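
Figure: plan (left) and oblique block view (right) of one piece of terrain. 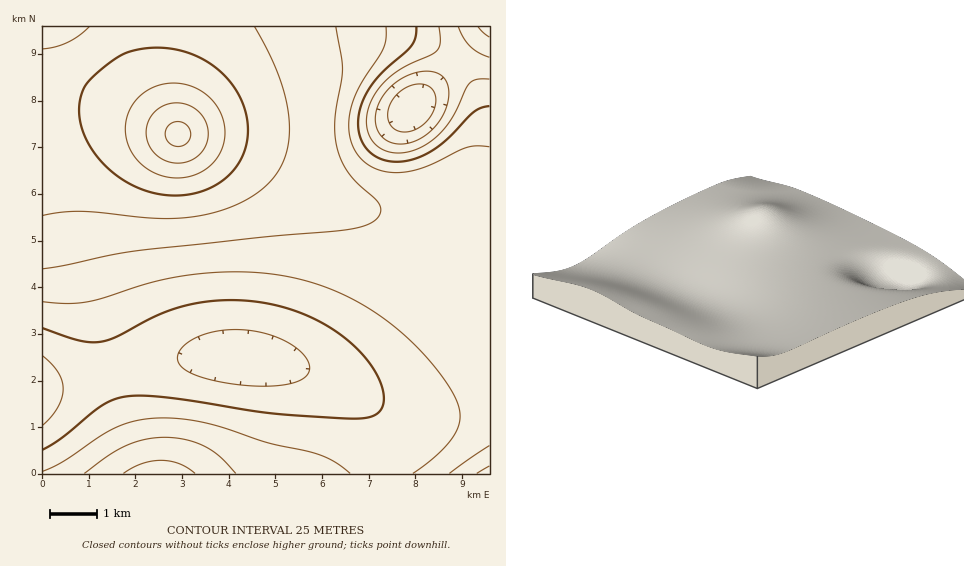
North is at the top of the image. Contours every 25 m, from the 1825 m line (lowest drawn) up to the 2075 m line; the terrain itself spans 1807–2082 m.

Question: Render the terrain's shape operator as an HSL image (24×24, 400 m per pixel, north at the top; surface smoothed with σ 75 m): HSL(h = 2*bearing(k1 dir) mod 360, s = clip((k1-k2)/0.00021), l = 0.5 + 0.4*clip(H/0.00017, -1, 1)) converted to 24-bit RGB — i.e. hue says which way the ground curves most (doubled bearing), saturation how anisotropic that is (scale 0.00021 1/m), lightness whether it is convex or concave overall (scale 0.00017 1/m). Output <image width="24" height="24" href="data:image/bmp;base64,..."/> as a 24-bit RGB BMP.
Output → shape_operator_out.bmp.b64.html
<image width="24" height="24" href="data:image/bmp;base64,Qk32BgAAAAAAADYAAAAoAAAAGAAAABgAAAABABgAAAAAAMAGAAATCwAAEwsAAAAAAAAAAAAAi2eSiG+Li3aMh4CRjIuVl5KWm4+Tm4eQmHuQk26Ue2iNb2yJdXWKgH6Mh4GOh3+PfniNcHOIaHqBXoB1VIRjToxTVZRPaZlYhml0hHNzfYZ5e459gpOCj5SKl4uNnoOWoniilG2kf2iicGqecXSZenuUhX6RjXuRkHOQim2Lfm2AbXduZX1gX4hSXpFHZZhBh3dfiYxjfJNjc5pjdJtpf5hzjZJ/koGHmnmaknGghm2hfG2ee3KZgneSj3eQknCGk2iAj2R9iGZ4gGxxfX1sdIVjb45YbpRPj4xTiZhUfJ9ScaJRbaFTcp1YfZZiiI5tin1zi3J+jXCIjG+Ki2+Ci2x3jmdukGFokV1oj15qi2RshWttgnpxf4Vweotrd45lipZPh6FOf6ZNdqVLcKJJcZxKdpZNfo9Sh4pXh39ahXVchm9ch2paimdXjGNWjl9WjV9ZjGNfiWxnhndwhYN2gId3fIl1e4t0fptTgaVSgadSfqRQep5OeZdLepFJfoxIg4hIhoJJhXpJhXRKhnBMh21OiWxRiW1XiXFeiHdnhn9vhYZ1f4d4fIl5e4l5e4l5cJ5ceaNcgKJdhJ1dhZdchJBZhItVhIdRhINPgn5NgnpOgnhPgndShHhXhHpchX5jhoNqg4Zwfoh1eol3eYp5eop7eop8e4h9Zp5mc51pfpprhpRsi49rioZphn9mg3pjgHhhfndhfXhhfXpjfn1mfX9qeoJteIRxdYdzdYp2dox6eIx9eYx+eot/e4l/fIiAb5t+c5d1fZF2hox3iYN1h3lzhHNxgnBwf3FxfXJze3V0dXx4dX97dIN+dIeAdIuBdY2Cdo6Dd46DeI6CeYyCe4qCfImCfIeBdpaLepCCfol9hoR9hnl5h3Z6hnR8hXV/g3aDfHeCd3iEdX6GdISKdIqMdI6OdJCMdZCKdpCJeI+HeY2GeouFe4qEfIiDfYaDepCQfomIgISBhXx/h3h+h3Z+hnaAhXiDf3mEeHmGd36JdYKMdIeOdIyQdI+RdZGQdpCNd4+LeI6JeoyHe4qGfIiFfYeEfYWEfYOLf36HhnyFh3iCiHZ/iHV9hnd9g3t/fHyCeYGGd4WKdYiNdIqPdI2QdY+RdpCQd4+OeI6MeYyKeouJe4mHfIeGfYaGfoSFf3yJhXqIiXeGinSCinN+inN4h3Z1hIB5eoR6d4iCdYyKdI6PdI2QdI6QdY6Qdo+Pd46OeI2MeYuKeoqJe4iIfIaHfYSGfoKFg3mJiHeKi3OJjXCEjm18j2xvjnptjI1vd41vb495b5CGcJGOcpCRdI6QdY2Pd42Od42OeIuNeYmMe4eKe4WIfISHfYKGfYCFhXeJiHOLjm+NkWqJlmR9mmBlnHpel51eb5xfYppxZpeGa5WQb5GSc42PdY2OdZCQc5SYcIyhcXyleXWdfHqQfH+JfICHfH6Gg3WKhnGNi2uRl2OWoVmLrE9ptXFMqbhOWLVMUax4W6GTZZiZbY6TcouPdY+OcJ6RYcC4Va7eVWvsjV/nr2rMnHWjgHuMe3yIf3SKf2+NgmiTi1yeqUyvw0eby2Vhuc1xVs10RcCqUKCrYIuca4WTcoaOdpKGZbp2Qe+ZH//+E3H/cTX/6mL/62jPrHWdgXuNe3SJd2+OcmaVbleidUW6n1bP16nS1eDRi9DXSpDLS3SyXXOdanmSdICMfJZ4htRcK/8hALZTEVlSHD1dyx3N/16r5GuOnXqQdnWJb3CNZmqUV2OiRWC7WoXRt9Lc6OHiuJfWcU3KXkywZF+bbGyQdnmJlJZ62OBcvf8cF2MTESIaCyoSEzQl1jke/Xxft314dnqIcXqLaXuSXIOdS5+xSsivcNF50cGHzWKJv0i4kVOnf2OWem+Ne3eHkYR72qNk/65AbnUgCikfHk0yDCciSHsb/ug+xbF1cHKdcHGZbn+SZJWWVqKMSrNocMBHwrNJu1ZIq091m12Oj2mQhHOJgXmFiXx+vnhs/2Zh9Ro3H0gyCygRDSkaA5QYbP8lkchqb2mmfWuihXObd4SQZJZ2W55afqVTp6BSonJVml1ikmd5jG+Ch3aEhHuCg35/mXh63GmK/2i+6Sj5HDOmAqeuAOuKKP9hU8l6dmSdiWibl3CXlHiCiZJ0cZJngpVjlZJilH1kkG9pjG9yiHR7hXh+g3t+g399h4F9nniE026432n2elT9Op//L//tKfOjPrybfmGQkmSQlWl/mnFvnopxgo5wg4xujItujIFvinlxiHZ0hnd4hHl6hHx7hIB8hoR8iYZ7lHx+qHynjny3cZ2+VcSpPrh6QJJ3"/>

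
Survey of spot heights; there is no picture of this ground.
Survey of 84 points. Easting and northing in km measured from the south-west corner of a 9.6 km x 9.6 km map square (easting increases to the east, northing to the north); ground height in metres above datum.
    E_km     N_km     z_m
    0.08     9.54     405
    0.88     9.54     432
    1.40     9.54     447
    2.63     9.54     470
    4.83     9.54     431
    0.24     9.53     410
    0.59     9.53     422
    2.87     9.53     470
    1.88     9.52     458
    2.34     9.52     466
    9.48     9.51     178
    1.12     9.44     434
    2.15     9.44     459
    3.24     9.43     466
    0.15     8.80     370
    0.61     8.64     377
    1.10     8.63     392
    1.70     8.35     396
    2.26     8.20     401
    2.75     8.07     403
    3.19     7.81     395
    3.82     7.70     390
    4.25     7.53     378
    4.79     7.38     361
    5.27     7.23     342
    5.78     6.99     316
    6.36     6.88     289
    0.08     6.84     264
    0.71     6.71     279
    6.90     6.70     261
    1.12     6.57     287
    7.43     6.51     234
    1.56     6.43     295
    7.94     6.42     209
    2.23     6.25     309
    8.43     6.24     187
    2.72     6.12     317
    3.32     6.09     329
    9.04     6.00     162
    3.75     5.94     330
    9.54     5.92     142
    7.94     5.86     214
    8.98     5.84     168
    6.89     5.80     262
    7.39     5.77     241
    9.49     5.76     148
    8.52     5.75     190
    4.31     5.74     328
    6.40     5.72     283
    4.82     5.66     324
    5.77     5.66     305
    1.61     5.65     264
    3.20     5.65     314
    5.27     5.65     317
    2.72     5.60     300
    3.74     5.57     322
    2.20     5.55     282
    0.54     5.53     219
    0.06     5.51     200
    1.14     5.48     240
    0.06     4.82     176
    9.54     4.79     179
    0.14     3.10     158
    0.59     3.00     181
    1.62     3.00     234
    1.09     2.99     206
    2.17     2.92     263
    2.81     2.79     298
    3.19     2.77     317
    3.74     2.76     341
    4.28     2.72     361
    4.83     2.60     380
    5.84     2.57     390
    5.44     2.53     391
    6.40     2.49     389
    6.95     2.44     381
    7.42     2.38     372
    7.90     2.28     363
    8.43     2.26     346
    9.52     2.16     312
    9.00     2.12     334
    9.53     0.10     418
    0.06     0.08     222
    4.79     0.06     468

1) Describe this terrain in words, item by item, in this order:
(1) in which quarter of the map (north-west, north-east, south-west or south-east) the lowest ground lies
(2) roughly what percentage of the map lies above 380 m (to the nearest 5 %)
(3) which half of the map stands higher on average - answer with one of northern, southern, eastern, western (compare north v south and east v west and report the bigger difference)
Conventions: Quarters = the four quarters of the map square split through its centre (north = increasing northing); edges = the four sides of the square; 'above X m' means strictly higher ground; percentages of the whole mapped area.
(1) Look to the north-east quarter for the lowest ground.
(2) Roughly 25 % of the ground is higher than 380 m.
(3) The southern half stands higher on average than the northern half.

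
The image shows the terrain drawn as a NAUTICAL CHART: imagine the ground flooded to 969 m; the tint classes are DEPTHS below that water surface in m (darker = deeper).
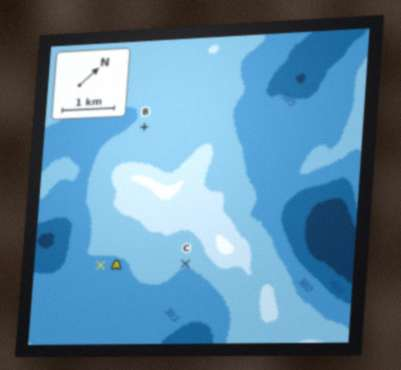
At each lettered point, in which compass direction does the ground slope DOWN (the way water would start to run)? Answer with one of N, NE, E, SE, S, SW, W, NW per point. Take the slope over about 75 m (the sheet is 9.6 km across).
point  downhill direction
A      SE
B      W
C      SE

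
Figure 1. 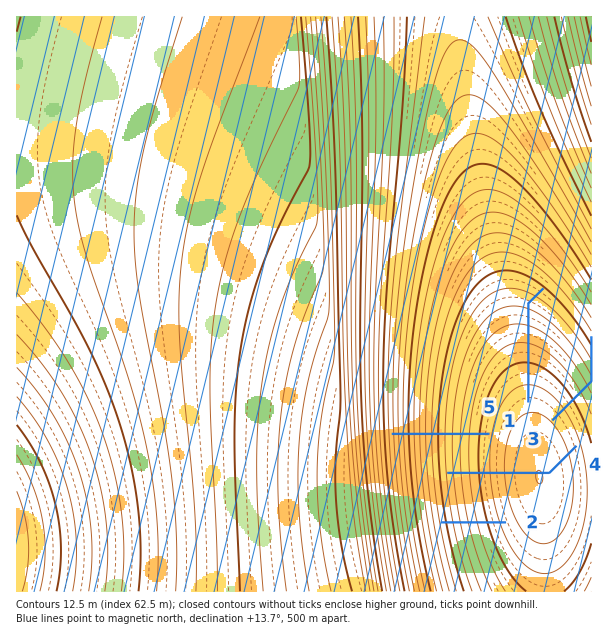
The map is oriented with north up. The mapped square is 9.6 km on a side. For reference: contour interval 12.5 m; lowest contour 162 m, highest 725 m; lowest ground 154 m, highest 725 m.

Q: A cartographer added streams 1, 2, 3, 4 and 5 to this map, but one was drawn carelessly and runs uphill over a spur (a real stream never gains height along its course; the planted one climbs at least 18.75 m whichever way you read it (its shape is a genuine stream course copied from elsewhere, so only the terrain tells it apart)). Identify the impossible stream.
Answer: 4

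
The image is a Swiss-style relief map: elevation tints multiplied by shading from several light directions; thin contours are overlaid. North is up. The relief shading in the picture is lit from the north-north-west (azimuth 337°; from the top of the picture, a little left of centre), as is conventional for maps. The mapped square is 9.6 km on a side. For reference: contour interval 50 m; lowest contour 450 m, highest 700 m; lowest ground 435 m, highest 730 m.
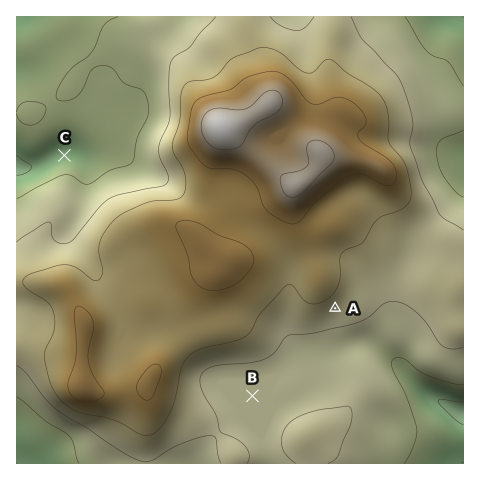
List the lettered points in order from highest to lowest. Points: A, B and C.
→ A B C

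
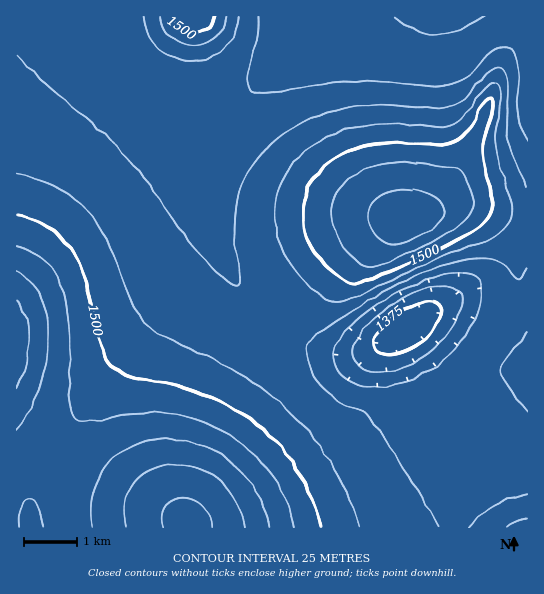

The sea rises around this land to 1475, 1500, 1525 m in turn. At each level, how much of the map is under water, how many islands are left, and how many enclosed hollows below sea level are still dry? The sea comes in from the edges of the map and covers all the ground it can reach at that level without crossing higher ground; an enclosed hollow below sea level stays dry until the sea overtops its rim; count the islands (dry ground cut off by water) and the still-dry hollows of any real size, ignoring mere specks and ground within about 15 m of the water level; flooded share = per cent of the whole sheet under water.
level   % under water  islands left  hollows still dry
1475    61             1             0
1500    73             1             0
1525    82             1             0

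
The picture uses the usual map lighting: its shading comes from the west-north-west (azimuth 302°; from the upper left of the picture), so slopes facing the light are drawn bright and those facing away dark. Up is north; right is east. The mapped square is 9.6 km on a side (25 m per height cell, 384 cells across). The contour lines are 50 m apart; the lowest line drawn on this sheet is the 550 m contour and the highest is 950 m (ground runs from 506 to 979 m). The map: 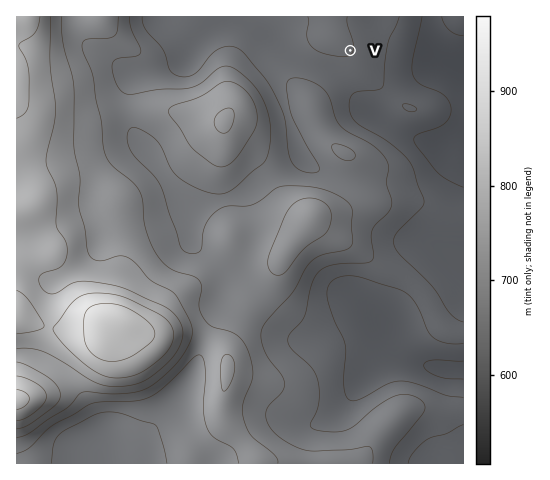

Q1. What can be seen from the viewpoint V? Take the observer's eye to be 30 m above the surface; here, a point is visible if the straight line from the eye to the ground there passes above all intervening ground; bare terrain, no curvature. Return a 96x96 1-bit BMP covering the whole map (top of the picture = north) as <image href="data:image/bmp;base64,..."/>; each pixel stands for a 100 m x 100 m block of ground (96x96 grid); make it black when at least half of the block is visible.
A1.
<image width="96" height="96" href="data:image/bmp;base64,Qk2+BAAAAAAAAD4AAAAoAAAAYAAAAGAAAAABAAEAAAAAAIAEAAATCwAAEwsAAAIAAAAAAAAA////AAAAAAAAAAAAAAAAAAAAAAAAAAAAAAAAAAAAAAAAAAAAAAAAAAAAAAAAAAAAAAAAAAAAAAAAAAAAAAAAAAAAAAAAAAAAAAAAAAAAAAAAAAAAAAAAAAAAAAAAAAAAAAAAAAAAAAAAAAAAAAAAAAAAAAAAAAAAAAAAAAAAAAAAAAAAAAAAAAAAAAAAAAAAAAAAAAAAAA8AAAAAAAAAAAAAAA8AAAAAAAAAAAAAAAcAAAAAAAAAAAAAAAMAAAAAAAAAAAAAAAAAAAAAAAAAAAAAAAAAAAAAAAAAAAAAAAAAAAAAAAAAAAAAAAAAAAAAAAAAAAAAAAAAAAAAAAAAAAAAAAAAAAAAAAAAAAAAAAAAAAAAAAAAAAAAAAAAAAAAAAgAAAAAAAAAAAAAABgAAAAAAAAAAAAAeDAAAAAAAAAAAAAB/GAAAAAAAAAAAAAD/+AAAAAAAAAAAAAH/8AAAAAAAB8AAAAf/8AAAAAAAD8AAAD//4AAAAAAAD8AAAP//gAAAAAAAD8AAB///gAAAAAAAD8AAP///AAAAAAAAD8AA////AAAAAAAAD8AB////AAAAAAAAD8AD////AAAAAAAAB8AB////gAAAAAAAB8AAf///AAAAAAAAA8AAB///AAAAAAAAA8AAAf/+AAAAAAAAA8AAAH/+AAAAAAAAA8AAAD/8AAAAAAAAA8AAAB/AAAAAAAAAA8AAAAAAAAAAAAAAA8AAAAAAAAAAAAAAAcAAAAAAADAAAAAAAcAAAAAAAHAAAAAAAcAAAAAAAPgAAAAAAcAAAAAAAfgAAAAAAcAAAAAAA/gAAAAAAcAAAAAAB/wAAAAAA8AAAAAAB/4AAAAAA8AAAAAAA//APwAAB8AAAAAAAP///wAAH8AAAAAAAD///gAAP8AAAAAAAA///gAA/8AAAAAAAAP/+AAA/8AAAAAAAAH/8AAA/8AAAAAAAAD/gAAA/8AAAAAAAAD8AAAA/8AAAAAAAADgAAAB/8AAAAAAAADAAAAB/8AAAAAAAADAAAAf/8AAAAAAAAHAAAD//8AAAAAAAGHAAAP/+AAAAAAAAHHAAH//4AAAAAAAAHPAAf//gAAAAAAAAH/AB///AAAAAAAAAH/AD//+AAYAAAAAAP/AH//8AAeAAAAAAP/AH//4AAfAAAAAAP/AH//4AAfwAAAAAP/AP//4AAf4AAAAAP/AP//8AA/8AAAAAH/AP///wA/+AAAAAH/Af///8F//AAAAAH/Af////N//wAAAAP/A/////9//4AAAAP/B/////9//8AAAAf/D/////9//+AAAAf/H/////9///AAAAf///////9///gAAAf///////9///wAAAf/////4P9///+wAAf/////4H9///98AAf/////4D9////+AAf/////4D9/////AAf/8f//4D8/////AAf/gP//4D8/////wAf+AP//4D8//B///4/8AH//4D8/8D/////4AH//4D8/4D//H//4AD//4H8/wD/+H//8AH//4H8/wD/8H//+AP//4H8="/>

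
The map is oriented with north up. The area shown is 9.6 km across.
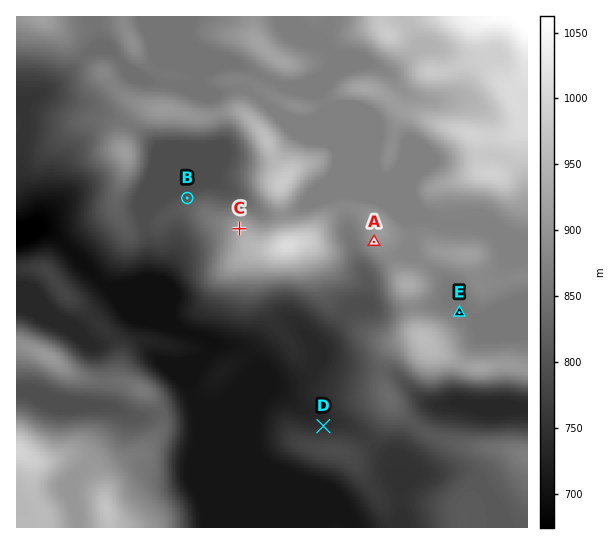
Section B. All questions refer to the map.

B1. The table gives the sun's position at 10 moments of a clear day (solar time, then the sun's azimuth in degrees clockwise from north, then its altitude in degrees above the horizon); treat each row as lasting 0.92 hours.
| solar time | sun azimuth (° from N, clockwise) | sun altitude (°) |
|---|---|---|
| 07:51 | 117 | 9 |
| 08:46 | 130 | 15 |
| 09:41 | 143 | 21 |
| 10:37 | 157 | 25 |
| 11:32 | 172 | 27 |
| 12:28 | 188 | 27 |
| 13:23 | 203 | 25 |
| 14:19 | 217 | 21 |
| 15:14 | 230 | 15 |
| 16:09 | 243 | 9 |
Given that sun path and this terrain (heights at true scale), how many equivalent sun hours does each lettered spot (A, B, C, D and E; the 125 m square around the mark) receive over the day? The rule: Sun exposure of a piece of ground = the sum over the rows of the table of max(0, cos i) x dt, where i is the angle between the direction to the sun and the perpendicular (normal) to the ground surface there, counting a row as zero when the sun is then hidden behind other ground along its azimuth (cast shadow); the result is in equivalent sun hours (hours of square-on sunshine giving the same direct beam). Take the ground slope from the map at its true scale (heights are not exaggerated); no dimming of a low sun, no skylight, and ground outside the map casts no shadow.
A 3.5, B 2.3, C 2.4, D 2.4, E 2.9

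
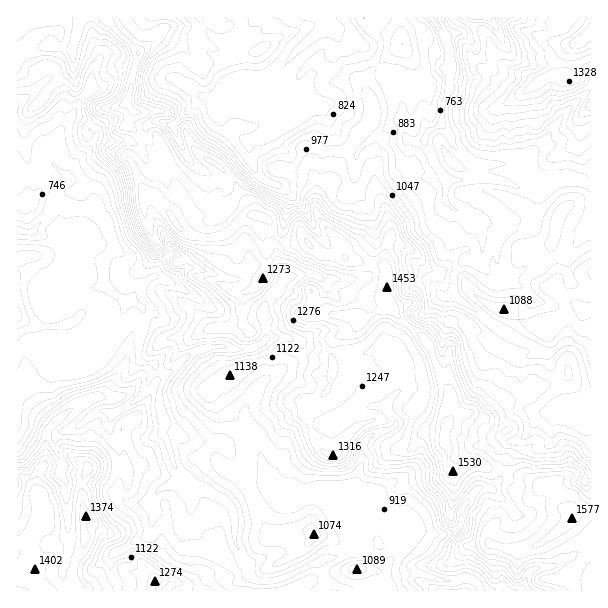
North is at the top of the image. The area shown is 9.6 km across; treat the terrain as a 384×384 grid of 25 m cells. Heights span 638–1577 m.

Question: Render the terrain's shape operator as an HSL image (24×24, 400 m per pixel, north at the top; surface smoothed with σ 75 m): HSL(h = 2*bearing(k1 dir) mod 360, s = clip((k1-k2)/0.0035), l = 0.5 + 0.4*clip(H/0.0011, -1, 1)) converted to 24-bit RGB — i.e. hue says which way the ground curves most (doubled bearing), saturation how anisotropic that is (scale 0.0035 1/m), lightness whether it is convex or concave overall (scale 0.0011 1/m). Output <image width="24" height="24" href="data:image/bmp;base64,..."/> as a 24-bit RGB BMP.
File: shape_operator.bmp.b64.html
<image width="24" height="24" href="data:image/bmp;base64,Qk32BgAAAAAAADYAAAAoAAAAGAAAABgAAAABABgAAAAAAMAGAAATCwAAEwsAAAAAAAAAAAAAhbJmSaVumdJqWUGhaDGcyOq9cX3clW7AjnyxMimGvm4NRJUPpke+10G0Xt6BPXarPC20wq4ASUEGVhoMgW8FAIY4S+rIdMKfk69vm2Gx8VVaDTUYAXYo4deMZkI8gl5NpHpOVxVUls1k2n62Gl0UE5MozzssfT+cQKC3mXbc+sj8tq7htNjxul/pIHYaT4Q7s2uOjsBp8Ai8srv1iqvxFD9Hp3NQhmaJqbN9OiaEqdLQfHzD5dvwUEmuW6CUjVhzUGRXVxkUAHMd9PHXSYeLol6d4aXIT4+WvDmNi9qGM5//SJ5IViofIx9YvsSeTF6VljFQNrg6cqFjSmBCt31Kg1x9d4xcj01aUzZGgWQ3AMlMsN+iiSFec4ZAhbRzgZbdptTxtiJ2/4YygUInUHzATn6ZJ441WiAjspJIisqVc1RphE5KY1AfUl4dczYtSHQtRiaN0qDb9PO7AjEHPba/wdTpwdrwCVuWpi57/zT00/jr9NP1RkK2m6bGOxBhpLjPkLu6p4R0ek17ezmH7Lng1/TyABlW8tntGF+UWs1BnPWyor7rRrHKRZM2kmpJ2SDSGyg8/+07L0gUqikv3GxmPowyTxtlcVo7hYVBhaVbhEZ1MUFvouSbx3RvABOVFJdA0XDZwfK7qopWVnEwRq0hNKpkMZJSgzBLKn+J6Knf+KHpUHQOALsF4FPAdSV+oHJjk8GIM1l2gWSzsMfauLx/XYJcyI9OQxerQ652y6Vfr+u3rrLmpDOBZUMxUFU1cnhLZKxjK2U4V7M79s352prwUBrDLj7R4t/s1a3NUYqQJWpYtqZqyVlncad1kHicU5OqQU9xjtRIheBzczNkhmaexKDPmm+9T7y3pKF1cmFdX29MK1Am1qdMXRAlHF4OMZYrnZzQ5qvwrF/jOJKLs3mRv6pvZ39xjHGLRipSr/ijyKhRN0pjh35TeZhPuEGcwDi+c5VDcohqeIdwYX10tq9oKCreqYnq/U2aYm4AoeQHBEoxi0ARPVUX2W5eUq87SS8rXOzvjvnw5luUUXeecR81oCw7NK0mhT8tltnhZWKOqY6of4WYWJmEYyUvV00oYNd0lBJc6OtyEgw23NX2xcn2ncfr46HbisXoC/9aNiGA00N6iABJsOTvVabJykmfjpu6uH8/bXtud4pgilJMhklQPJmz6uEbXAoSfeHX8aXIA6NsG3l63/Z2XDghkEdq6vjBsB0vKQoLfgW5d+PSiklApSGZjNqvlkZWxn+PVpaUlZmEOlWBpGqvkBkOAb4bRM8hlbs1N31Y9nBbKRwKh24DTt8+DeHZ9vXVcC2KZbLhFrdkbC9Lj1NmO348mLU8goTJyEGWx0KUnYeOVGuzQgo4+PrRMABSuvjwk6HnJzRaX9+KpKfzpM37zfHjOzyg8KmAfsDjYSp1sHqpSD+faKGvqXnBwLR7LXZCX7ExNah3qKthThRJWzd2/vbGwf7zT4CPOESJ2aTt1/TsEaj//zswUZ6qUiBO7/fPhz9/QExjezxBcHJFeXFLPIl64rawRmd3vJifJDCDwlpZJiFISV6S2vfUw5Jgal+UVlmAjvCnnjAwLAca+vKWOiAebD99wuWOfEV0UTyTnYDQlKLNfs3ZhW0vUbdRzFrRgptlrk+kbThjay1daOV6oMk4fshzahZYufjGXxx+0QSLR5fSnbx6t4OeQpm3r7FMkFt7dh1tSc8oamIoe3lFqmWUgX0zamgohaBeP0Niu0ehDILyv/9Nw1KICwTxrP/SxGBgLg4oOoJAtl3AkbSMuViNPaguwp1nX3krKTPrexBew5xnYX4/IFgju0m1wnSL1FZILGBPJ1CRmhRN5vWuBv8NAG5P3M5oTSY/p3ywWmSdKWw1qYZJdUZ85q6nQZ9+wD2qBEVMpVS138K6nnKPtrh5DUVK24CLFN2j3ljcAHpYWsD+/+XMFbLc44fMZRQdNl88fXxhbnVljWtddVZDNFc+xd6nkkunjGqYF7/GMEiFttbZ6bDw4rvMkDNpAH0mXrxsXyFd6/i6BRku//yxPDYZJRYO0LN6WUyTX2Q9O382hGmyXpmweY3G1rueZzRIg6leO8lzFwxKg8BbRI6C6I2y3KHuajvny2/GOFvU+PHTChUpZPAf+8PpPKCpXrmbl2qvjojP5cnnG1hHmb15RHhqSykj1YWlqty4Ryu0CoH3w9dcQAs/n4g72leN42a3j3SfRHiV7JaMUjjtdOifgSos5JGDPjeBp45zV5Z0lYdFy1SuNoePejZziNy6TceL09NhTwBqR/6xrv4Jewv2d928S5VI1H9I"/>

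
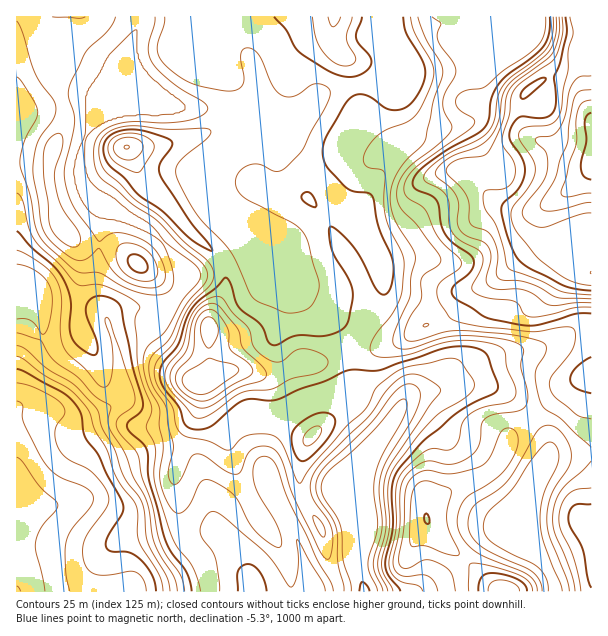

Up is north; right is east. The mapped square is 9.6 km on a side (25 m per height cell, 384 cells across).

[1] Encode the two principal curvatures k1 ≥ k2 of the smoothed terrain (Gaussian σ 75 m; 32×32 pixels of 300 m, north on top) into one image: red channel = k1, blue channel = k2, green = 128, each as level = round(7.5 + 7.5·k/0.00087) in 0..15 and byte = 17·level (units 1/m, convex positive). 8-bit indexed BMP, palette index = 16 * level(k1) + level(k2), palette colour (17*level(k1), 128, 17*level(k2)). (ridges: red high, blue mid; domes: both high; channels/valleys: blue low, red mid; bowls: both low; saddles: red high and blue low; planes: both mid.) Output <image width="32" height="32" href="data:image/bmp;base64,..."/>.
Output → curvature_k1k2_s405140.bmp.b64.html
<image width="32" height="32" href="data:image/bmp;base64,Qk02CAAAAAAAADYEAAAoAAAAIAAAACAAAAABAAgAAAAAAAAEAAATCwAAEwsAAAABAAAAAAAAAIAAABGAAAAigAAAM4AAAESAAABVgAAAZoAAAHeAAACIgAAAmYAAAKqAAAC7gAAAzIAAAN2AAADugAAA/4AAAACAEQARgBEAIoARADOAEQBEgBEAVYARAGaAEQB3gBEAiIARAJmAEQCqgBEAu4ARAMyAEQDdgBEA7oARAP+AEQAAgCIAEYAiACKAIgAzgCIARIAiAFWAIgBmgCIAd4AiAIiAIgCZgCIAqoAiALuAIgDMgCIA3YAiAO6AIgD/gCIAAIAzABGAMwAigDMAM4AzAESAMwBVgDMAZoAzAHeAMwCIgDMAmYAzAKqAMwC7gDMAzIAzAN2AMwDugDMA/4AzAACARAARgEQAIoBEADOARABEgEQAVYBEAGaARAB3gEQAiIBEAJmARACqgEQAu4BEAMyARADdgEQA7oBEAP+ARAAAgFUAEYBVACKAVQAzgFUARIBVAFWAVQBmgFUAd4BVAIiAVQCZgFUAqoBVALuAVQDMgFUA3YBVAO6AVQD/gFUAAIBmABGAZgAigGYAM4BmAESAZgBVgGYAZoBmAHeAZgCIgGYAmYBmAKqAZgC7gGYAzIBmAN2AZgDugGYA/4BmAACAdwARgHcAIoB3ADOAdwBEgHcAVYB3AGaAdwB3gHcAiIB3AJmAdwCqgHcAu4B3AMyAdwDdgHcA7oB3AP+AdwAAgIgAEYCIACKAiAAzgIgARICIAFWAiABmgIgAd4CIAIiAiACZgIgAqoCIALuAiADMgIgA3YCIAO6AiAD/gIgAAICZABGAmQAigJkAM4CZAESAmQBVgJkAZoCZAHeAmQCIgJkAmYCZAKqAmQC7gJkAzICZAN2AmQDugJkA/4CZAACAqgARgKoAIoCqADOAqgBEgKoAVYCqAGaAqgB3gKoAiICqAJmAqgCqgKoAu4CqAMyAqgDdgKoA7oCqAP+AqgAAgLsAEYC7ACKAuwAzgLsARIC7AFWAuwBmgLsAd4C7AIiAuwCZgLsAqoC7ALuAuwDMgLsA3YC7AO6AuwD/gLsAAIDMABGAzAAigMwAM4DMAESAzABVgMwAZoDMAHeAzACIgMwAmYDMAKqAzAC7gMwAzIDMAN2AzADugMwA/4DMAACA3QARgN0AIoDdADOA3QBEgN0AVYDdAGaA3QB3gN0AiIDdAJmA3QCqgN0Au4DdAMyA3QDdgN0A7oDdAP+A3QAAgO4AEYDuACKA7gAzgO4ARIDuAFWA7gBmgO4Ad4DuAIiA7gCZgO4AqoDuALuA7gDMgO4A3YDuAO6A7gD/gO4AAID/ABGA/wAigP8AM4D/AESA/wBVgP8AZoD/AHeA/wCIgP8AmYD/AKqA/wC7gP8AzID/AN2A/wDugP8A/4D/AHaHh5eGhmVThZXnl3Z2hqdh9sVwouKChoa2+fv4oGLnhoeHl5iHdHSXxtiGdnWmppL2cLDo/JV1peW1g5CAhdeGh4eXqKejpcnXl4WFheeCtPhwgJX3psfmlXJydYKnt4eHh4eYl5OV6LZ1hoXYx4D3+YBwYvbJx4VkdXeFk7mod3d2dXaVYoT3p3V2luiBo/eShHBz19inhmV0h4WUyqh2hoZ1ZIR0pviYdXa2pYD31FB3gKXZ2rjGppeDhpK4l3aHiIeFl6a26Zd0l8djcvfEUXWBpMnZl7bX16Zzg5WmdYiYh3SGhYTXpnWot2Jz2OeGgnCSlsaFZYW32IR0daaGmJiWhJenlaW1laempqTI+reWgoCFt6aGdpfIpmN1ppaYhnSV18illte2hIaXlpS458angHKWl7e4uLi1lJeYdXRidLWiYoGCxNeFY3SVdIOFp9iFYJSVhJaFhJSnl4d1hIamyZVwtuj8+uelxreGhYR1paZig5V1dHR1h6moqISoqJfHgpLX2MimyPnWtMfZt5aXtoWThXZ3hpenl5eolbaWuMiBpbR0xOWklGR0qKiWlqfG96ZzYnFxgoKEdZa3lJbZloG3lXHG+8inlYWGhoaHh5XY+fbGt7alpYNylYd0ltZ0Y7aEcLT8t3SFdnZ2d4eXhJe3pZanp7fIx4Rgd3SFxXR0kqOhkNT0dXaHd3d3h5d0daanyLemdGSVxqd1YoXHlaXa+bRhYPWGdnd3h3aXl3SFuJaWpee2lrfY+XR1p9ekxvvakHDV54R3d3eGmKiGdIWVc3FihMeot5eGk6fp2KPGt5GA5/eVhod3d3eoh4aDl4aVp6aEt5eWdneSyeinhISAcNb3hHWHh4Z2l5d3hZWnhpa5uJS4qJaFdHLH13R1cpLX95V1h4aHl5ioh4d0lceFdIWntrbI17d2gue2c5OE1+eXdHeGqKiWmJeGhoWS6NeFpsaVZIaW17eT2LVxs7fVlXV1d4aXmHaHloaYmIOi5/j6uHVUhIWXuIPI6IDD/fvGppaFhoaGd3aGmJiHl4Rwk8fV1JW3pYXHhJb3krD3+dXW18eXh3eHdoaYmIaXl4ZzgGKj6enFlNd2dMaVhICAcHJyk5WGd4eGdYaomIaFlqaXg2H1k1GU6nWGtoV2h4eHg4SVl4eHh4d2dZaWdXWEqLqmoPrHc6TYdaioh4WHh4OWuKeYiIaHl3WFlISHd2KVpYaAxPjlpKWFqJiHdnaFpbmoh4d3doeXlajZtoZ3cqWml4WAcuTVpoWnh5eHhYSnuZh3d3d2h4eWyKV0h4OVyKiHhnZgUfa2hpeHmJiXhHS2l4eHh4eHhofIp4SHgrimhoaHd3RQ9cc="/>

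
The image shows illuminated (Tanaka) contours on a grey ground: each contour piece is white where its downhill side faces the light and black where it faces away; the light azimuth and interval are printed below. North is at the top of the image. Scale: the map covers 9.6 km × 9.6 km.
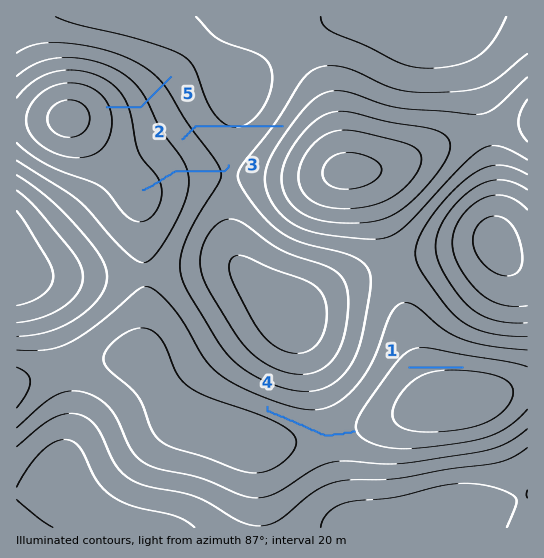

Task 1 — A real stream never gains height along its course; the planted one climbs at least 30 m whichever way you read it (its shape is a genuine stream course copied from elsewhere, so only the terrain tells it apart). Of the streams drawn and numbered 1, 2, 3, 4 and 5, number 2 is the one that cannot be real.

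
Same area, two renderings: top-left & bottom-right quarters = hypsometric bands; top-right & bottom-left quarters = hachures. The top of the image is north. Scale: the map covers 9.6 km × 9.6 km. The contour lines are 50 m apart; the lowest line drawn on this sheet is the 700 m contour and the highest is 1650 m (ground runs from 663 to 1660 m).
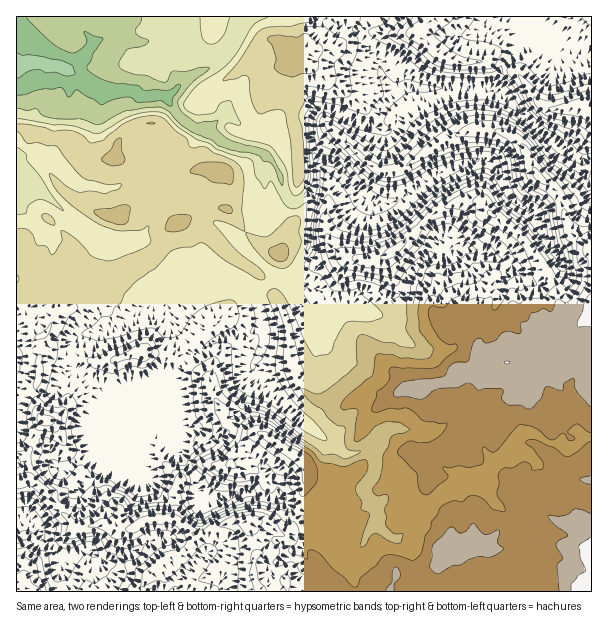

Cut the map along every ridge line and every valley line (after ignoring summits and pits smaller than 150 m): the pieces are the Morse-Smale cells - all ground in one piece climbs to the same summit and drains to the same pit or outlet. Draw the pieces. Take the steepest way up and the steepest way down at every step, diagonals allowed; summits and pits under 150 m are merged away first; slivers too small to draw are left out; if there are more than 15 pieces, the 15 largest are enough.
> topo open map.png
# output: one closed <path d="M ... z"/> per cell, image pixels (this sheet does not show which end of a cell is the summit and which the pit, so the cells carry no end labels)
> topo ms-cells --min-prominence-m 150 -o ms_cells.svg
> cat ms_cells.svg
<path d="M369 16l-353 1 1 110 12 5 13 1 8 5 15 0 6 2 5 10 4 2 16 6 15 0 5-5 4-13 8-10 15-6 15 0 23 19 3 9 11 16 29 2 6 16-3 24-9-4-12 2-20 12-15 6-9 8-5 14-7 6-42 20-7-3-20 0-7 3-8 26-14 17-2 9-6 10-5 1-5-5-8-18-10 0 1 278 575-1-1-153-6 0-9 8-9 4-7-6-9 0-17-11-13 0-42 48-9 1-24 11-15 11-13 15-20 19-6 0-16-14 0-17-12-15 2-7 8-12 5-33-5 0-15 12-14 2-10-10-8-4-24-18-49-47-1-10 7-12 5-14-2-13 21-1 13-5 9-7 12 11 5 0 9-5 10-11 6 0 11-12 10-6 15 5 15 0 4-4 9-21 20-18 6-10 0-3-37-35-27 0-6-4-29-34-7-4-15-4-4-6-1-35 6-9 11 0 19 10 17 6 7 0 11 6 7-2 14-17-2-10-22-27 0-14-10-10-9-17z"/><path d="M417 86l-10 0-13 7 8 8 2 10-7 11-10 8-4 0-11-6-16-3-27-13-11 0-6 9 0 24 2 15 6 4 7 0 12 6 29 34 6 4 27 0 37 35-6 13-20 18-9 21-4 4-15 0-15-5-10 6-11 12-6 0-10 11-9 5-5 0-12-11-9 7-13 5-21 1 2 12-1 7-11 20 3 13 10 10 37 34 20 16 12 6 10 10 14-2 15-12 5 0-5 33-8 12-2 7 12 15 0 17 16 14 6 0 20-19 13-15 15-11 24-11 9-1 42-48 13 0 11 7 6 4 9 0 7 6 9-4 9-8 7-1 0-279-11 0-6-2-30-22-35-32-21-12z"/><path d="M158 124l-15 0-15 6-8 10-4 13-5 5-15 0-16-6-4-2-3-7-8-5-15 0-8-5-26-5 0 109 8 2-4 15-4 4 0 54 10 3 8 17 5 5 9-5 4-15 10-11 12-32 7-3 20 0 6 3 10-3 33-17 7-6 5-14 9-8 15-6 20-12 12-2 10 3 2-23-6-15-29-3-11-16-3-9z"/><path d="M591 16l-220 0-9 11-1 6 9 17 10 10 0 14 15 18 12-6 82 4 21 12 41 37 18 11 6 6 10 2 7-2z"/><path d="M267 157l-2 1-5 12 5 10 0 14-6 13-1 11-20 22 40 38 10 2 20-32 0-32 5-13 0-8-2-3-12 8-8 2-7-10-8-27z"/>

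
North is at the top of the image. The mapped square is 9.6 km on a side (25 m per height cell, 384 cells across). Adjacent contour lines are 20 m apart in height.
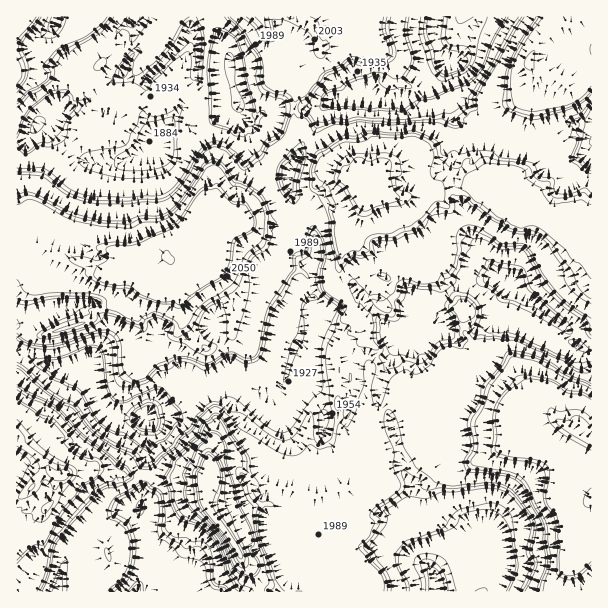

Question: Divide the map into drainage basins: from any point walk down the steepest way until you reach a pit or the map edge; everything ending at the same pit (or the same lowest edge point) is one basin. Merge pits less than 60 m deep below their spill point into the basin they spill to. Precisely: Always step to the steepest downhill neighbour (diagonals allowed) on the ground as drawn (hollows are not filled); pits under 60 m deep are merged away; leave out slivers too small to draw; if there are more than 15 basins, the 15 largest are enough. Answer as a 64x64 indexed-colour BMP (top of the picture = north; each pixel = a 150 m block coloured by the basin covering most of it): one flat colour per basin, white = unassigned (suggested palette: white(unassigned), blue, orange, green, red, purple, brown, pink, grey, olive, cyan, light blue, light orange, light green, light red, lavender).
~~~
<image width="64" height="64" href="data:image/bmp;base64,Qk12CAAAAAAAAHYAAAAoAAAAQAAAAEAAAAABAAQAAAAAAAAIAAATCwAAEwsAABAAAAAAAAAA////ALR3HwAOf/8ALKAsACgn1gC9Z5QAS1aMAMJ34wB/f38AIr28AM++FwDox64AeLv/AIrfmACWmP8A1bDFABERERF3d3d3d3d3d3dxEREREREUREREREREREREREQREREREXd3d3d3d3d3d3ERERERERRERERERERERERERBERERERd3d3d3d3d3d3ERERERERREREREREREREREREERERERF3d3d3d3d3d3EREREREUREREREREREREREREQRERERF3d3d3d3d3d3cREREREUREREREREREREREREREEREREXd3d3d3d3d3cRERERERREREREREREREREREREQRERERd3d3d3d3d3cRERERERFEREREREREREREREREREERERd3d3d3d3d3dxEREREREUREREREREREREREREREQRERd3d3d3d3d3dxERERERERRERERERERERERERERERBERd3d3d3d3d3dxERERERERFEREREREREREREREREREERF3d3d3d3d3d3EREREREREUREREREREREREREREREQREXd3d3d3d3d3cRERERERERFEFERERERERERERERERBERF3d3d3d3F3dxERERERERERERFEREREREREREREREEREREXcREREREREREREREREREREUREREREREREREREQREREREREREREREREREREREREREUREQRERFERERERERBERERERERERERERERERERERERERRERBERERFEREREREERERERERERERERERERERERERERRERBERERERFEQiREQRERERERERERERERERERERERERFEREERERERERIiIkQREREREREREREREREREREREREREUREQREREREREiIiIiERERERERERERERERERERERERERJEQREREREREiIiIiIREREREREREREREREREREREREREiRBERERERERIiIiIhERERERERERERERERERERERERESIiEREREREREiIiIiERERERERERERERERERERERERERIiISIhERERESIiIiIREREREREREREREREREREREREREiIiIiERERERIiIiIhERERERERERERERERERERERERESIiIiIREREREiIiIiERERERERERERERERERERERERERIiIiIiEREREiIiIiIREREREREREREREREREREREREREiIiIiIiIhEiIiIiIhERERERERERERERERERERERERESIiIiIiIiIiIiIiIiERERERERERERERERERERERERERIiIiIiIiIiIiIiIiIREREREREREREREREREREREREREiIiIiIiIiIiIiIiIhEREREREREREREREREREREREREiIiIiIiIiIiIiIiIiEREREREREREREREREREREREREiIiIiIiIiIiIiIiIiIRERERERERERERERERERERERESIhIiIiIiIiIiIiIiIhERERERERERERERERERERERESIiEiIiIiIiIiIiIiIiERERERERERERERERERERERERIiERIiIiIiIiIiIiIiIREREREREREREREREREREREREiEREiIiIiIiIiIiIiIhERERFVVVURERERERERERERESIRERIiIiIiIiIiIiIiEREVVVVVVVVVERERERERERERIhEREiIiIiIiIiIiIiIRVVVVVVVVVVUREREREREREREiEREiESIiIiIiIiIiIlVVVVVVVVVVVVERERERERERESERESIREiIiIiIiIiIiVVVVVVVVVVVVVRERERERERERERESIREiIiIiIiIiKIhVVVVVVVVVVVVVVWZjMzMxERERERIhEiIiIiIiIiiIiFVVVVVVVVVVVVVVZmMzMzMRERERIiEiIiIiIiIiiIiIVVVVVVVVVVVVVVVmZjMzMzMREREiEiIiIiIiKIiIiIhVVVVVVVVVVVVVVWZmMzMzMzMRERERERIiIiIoiIiIiFVVVVVVVVVVVVVVZmZjMzMzMzExERERERETMoiIiIiIVVVVVVVVVVVVVVVmZmYzMzMzMzMRERERETM4iIiIiIhVVVVVVVVVVVVVVWZmZjMzMzMzMzMxETMRM4iIiIiIiFVVVVVVVVVVVVVVZmZmYzMzMzMzMzMzMzMziIiIiIiIVVVVVVVVVVVVVVZmZmZmMzMzMzMzMzMzMzOIiIiIiIhVVVVVVVVVVVVVVmZmZmYzMzMzMzMzMzMzM4iIiIiIiFVVVVVVVVVVVVVWZmZmZmMzMzMzMzMzMzMzOIiIiIiIVVVVVVVVVVVVVVZmZmZmYzMzMzMzMzMzMzMzM4iIiIhVVVVVVVVVVVVVZmZmZmZjMzMzMzMzMzMzMzMziIiIiFVVVVVVVWVVVVVmZmZmZmMzMzMzMzMzMzMzMzM4iIiIVVVVVVVmZmZlVmZmZmZmYzMzMzMzMzMzMzMzMziIiIhVVVVVVmZmZmZmZmZmZmZmMzMzMzMzMzMzMzMzOIiBiFVVVVVWZmZmZmZmZmZmZmYzMzMzMzMzMzMzMzMzgRERVVVVVVZmZmZmZmZmZmZmYzMzMzMzMzMzMzMzMzEREREzVVVVVWZmZmZmZmZmZmZhEzMzMzMzMzMzMzMzMRERETMzVVVWZmZmZmZmZmZmZhERMzMzMzMzMzMzMzMzERERMzM1VVZmZmZmZmZmZmYRERMzMzMzMzMzMzMzMzMxEREzMzM1ZmZmZmZmZmZmZhEREzMzMzMzMzMzMzMzMzMRETMzMzNmZmZmZmZmZmZhEREzMzMzMzMzMzMzMzMzMzMR"/>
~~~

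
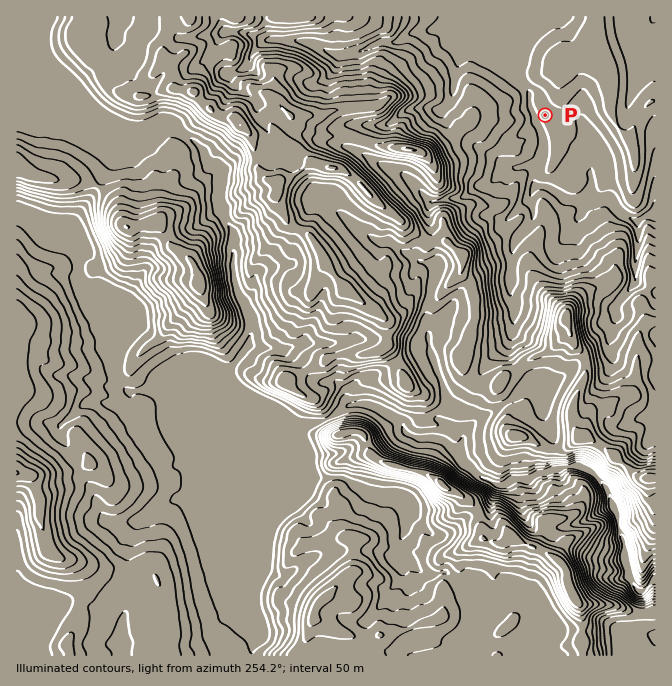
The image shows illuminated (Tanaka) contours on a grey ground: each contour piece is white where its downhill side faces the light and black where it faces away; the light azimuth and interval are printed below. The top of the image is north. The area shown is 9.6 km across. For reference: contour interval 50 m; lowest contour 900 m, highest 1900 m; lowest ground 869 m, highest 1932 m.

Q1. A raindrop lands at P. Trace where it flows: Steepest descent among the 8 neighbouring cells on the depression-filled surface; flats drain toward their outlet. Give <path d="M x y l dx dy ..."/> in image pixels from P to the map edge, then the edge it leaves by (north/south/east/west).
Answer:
<path d="M545 115l-5 5-3 0 0 3 7 14 0 15-2 1 0 5-3 5 0 5-4 4 0 13 4 2 8 0 10 5 7 6 3 0 2 2 33 0 2-2 3 0 7 5 1 4 9 8 10 5 6 0 7-5 8 2"/>
exit: east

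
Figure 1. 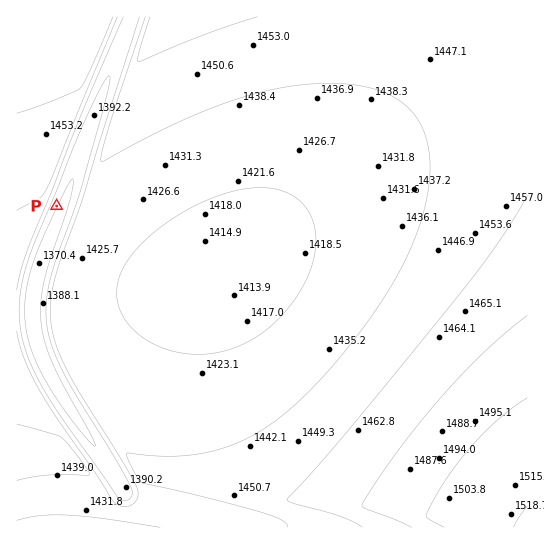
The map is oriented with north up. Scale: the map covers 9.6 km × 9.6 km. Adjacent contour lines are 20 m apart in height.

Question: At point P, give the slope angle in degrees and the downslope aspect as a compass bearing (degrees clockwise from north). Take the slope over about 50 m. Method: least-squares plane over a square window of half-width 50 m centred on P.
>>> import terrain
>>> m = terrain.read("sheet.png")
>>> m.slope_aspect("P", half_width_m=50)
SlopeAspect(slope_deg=6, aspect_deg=115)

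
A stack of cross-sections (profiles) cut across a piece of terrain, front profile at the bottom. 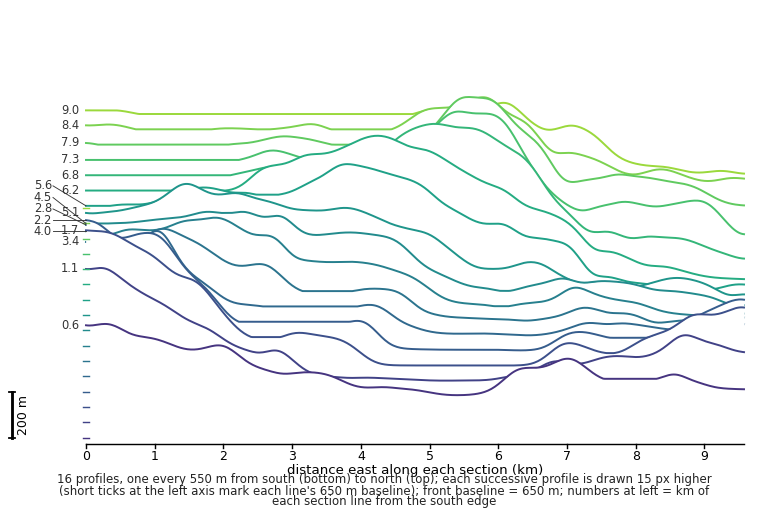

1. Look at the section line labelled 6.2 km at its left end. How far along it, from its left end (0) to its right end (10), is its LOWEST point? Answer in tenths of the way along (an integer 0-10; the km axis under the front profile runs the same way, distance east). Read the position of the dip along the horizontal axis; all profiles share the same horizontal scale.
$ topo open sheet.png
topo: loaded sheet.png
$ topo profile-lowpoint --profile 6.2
10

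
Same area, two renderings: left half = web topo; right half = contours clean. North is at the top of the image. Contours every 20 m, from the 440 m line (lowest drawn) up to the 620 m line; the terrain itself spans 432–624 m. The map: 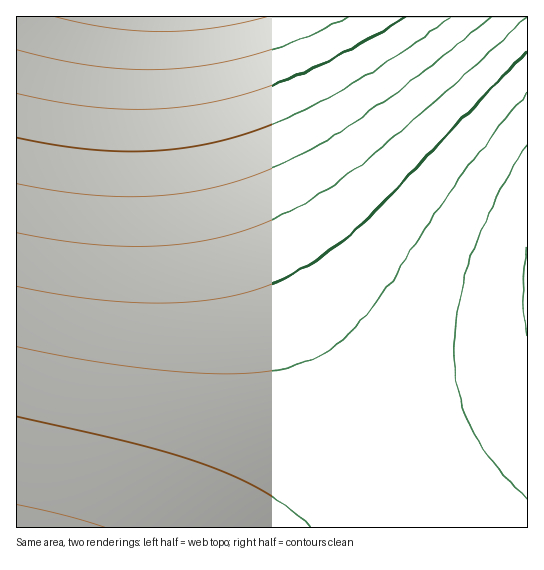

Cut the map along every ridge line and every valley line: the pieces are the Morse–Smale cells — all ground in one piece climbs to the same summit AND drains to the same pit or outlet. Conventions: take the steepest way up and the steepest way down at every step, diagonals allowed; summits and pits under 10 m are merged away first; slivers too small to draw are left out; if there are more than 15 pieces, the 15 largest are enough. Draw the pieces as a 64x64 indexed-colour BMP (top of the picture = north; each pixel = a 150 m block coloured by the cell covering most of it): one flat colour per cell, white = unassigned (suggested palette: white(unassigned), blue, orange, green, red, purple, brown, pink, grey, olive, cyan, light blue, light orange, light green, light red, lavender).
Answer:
<image width="64" height="64" href="data:image/bmp;base64,Qk12CAAAAAAAAHYAAAAoAAAAQAAAAEAAAAABAAQAAAAAAAAIAAATCwAAEwsAABAAAAAAAAAA////ALR3HwAOf/8ALKAsACgn1gC9Z5QAS1aMAMJ34wB/f38AIr28AM++FwDox64AeLv/AIrfmACWmP8A1bDFABERERERERERERERERERERERERERERERERESIiIiIiIiERERERERERERERERERERERERERERERERERIiIiIiIiIRERERERERERERERERERERERERERERERERIiIiIiIiIhERERERERERERERERERERERERERERERERIiIiIiIiIiEREREREREREREREREREREREREREREREREiIiIiIiIiIREREREREREREREREREREREREREREREREiIiIiIiIiIhEREREREREREREREREREREREREREREREiIiIiIiIiIiERERERERERERERERERERERERERERERESIiIiIiIiIiIRERERERERERERERERERERERERERERESIiIiIiIiIiIhERERERERERERERERERERERERERERESIiIiIiIiIiIiERERERERERERERERERERERERERERERIiIiIiIiIiIiIRERERERERERERERERERERERERERERIiIiIiIiIiIiIhERERERERERERERERERERERERERERIiIiIiIiIiIiIiEREREREREREREREREREREREREREREiIiIiIiIiIiIiIREREREREREREREREREREREREREREiIiIiIiIiIiIiIhERERERERERERERERERERERERERESIiIiIiIiIiIiIiERERERERERERERERERERERERERESIiIiIiIiIiIiIiIRERERERERERERERERERERERERESIiIiIiIiIiIiIiIhERERERERERERERERERERERERERIiIiIiIiIiIiIiIiERERERERERERERERERERERERERIiIiIiIiIiIiIiIiIREREREREREREREREREREREREREiIiIiIiIiIiIiIiIhEREREREREREREREREREREREREiIiIiIiIiIiIiIiIiERERERERERERERERERERERERESIiIiIiIiIiIiIiIiIRERERERERERERERERERERERESIiIiIiIiIiIiIiIiIhERERERERERERERERERERERERIiIiIiIiIiIiIiIiIiERERERERERERERERERERERERIiIiIiIiIiIiIiIiIiIREREREREREREREREREREREREiIiIiIiIiIiIiIiIiIhEREREREREREREREREREREREiIiIiIiIiIiIiIiIiIiERERERERERERERERERERERESIiIiIiIiIiIiIiIiIiIRERERERERERERERERERERESIiIiIiIiIiIiIiIiIiIhERERERERERERERERERERERIiIiIiIiIiIiIiIiIiIiERERERERERERERERERERERIiIiIiIiIiIiIiIiIiIiIREREREREREREREREREREREiIiIiIiIiIiIiIiIiIiIhEREREREREREREREREREREiIiIiIiIiIiIiIiIiIiIiERERERERERERERERERERESIiIiIiIiIiIiIiIiIiIiIRERERERERERERERERERESIiIiIiIiIiIiIiIiIiIiIhERERERERERERERERERERIiIiIiIiIiIiIiIiIiIiIiEREREREREREREREREREREiIiIiIiIiIiIiIiIiIiIiIREREREREREREREREREREiIiIiIiIiIiIiIiIiIiIiIhERERERERERERERERERESIiIiIiIiIiIiIiIiIiIiIiERERERERERERERERERESIiIiIiIiIiIiIiIiIiIiIiIRERERERERERERERERERIiIiIiIiIiIiIiIiIiIiIiIhEREREREREREREREREREiIiIiIiIiIiIiIiIiIiIiIiEREREREREREREREREREiIiIiIiIiIiIiIiIiIiIiIiIRERERERERERERERERESIiIiIiIiIiIiIiIiIiIiIiIhERERERERERERERERERIiIiIiIiIiIiIiIiIiIiIiIiERERERERERERERERERIiIiIiIiIiIiIiIiIiIiIiIiIREREREREREREREREREiIiIiIiIiIiIiIiIiIiIiIiIhERERERERERERERERESIiIiIiIiIiIiIiIiIiIiIiIiERERERERERERERERERIiIiIiIiIiIiIiIiIiIiIiIiIRERERERERERERERERIiIiIiIiIiIiIiIiIiIiIiIiIhEREREREREREREREREiIiIiIiIiIiIiIiIiIiIiIiIiERERERERERERERERESIiIiIiIiIiIiIiIiIiIiIiIiIRERERERERERERERERIiIiIiIiIiIiIiIiIiIiIiIiIhERERERERERERERERIiIiIiIiIiIiIiIiIiIiIiIiIiEREREREREREREREREiIiIiIiIiIiIiIiIiIiIiIiIiIRERERERERERERERESIiIiIiIiIiIiIiIiIiIiIiIiIhERERERERERERERERIiIiIiIiIiIiIiIiIiIiIiIiIiEREREREREREREREREiIiIiIiIiIiIiIiIiIiIiIiIiIRERERERERERERERESIiIiIiIiIiIiIiIiIiIiIiIiIhERERERERERERERESIiIiIiIiIiIiIiIiIiIiIiIiIiERERERERERERERERIiIiIiIiIiIiIiIiIiIiIiIiIiIREREREREREREREREiIiIiIiIiIiIiIiIiIiIiIiIiIhERERERERERERERESIiIiIiIiIiIiIiIiIiIiIiIiIi"/>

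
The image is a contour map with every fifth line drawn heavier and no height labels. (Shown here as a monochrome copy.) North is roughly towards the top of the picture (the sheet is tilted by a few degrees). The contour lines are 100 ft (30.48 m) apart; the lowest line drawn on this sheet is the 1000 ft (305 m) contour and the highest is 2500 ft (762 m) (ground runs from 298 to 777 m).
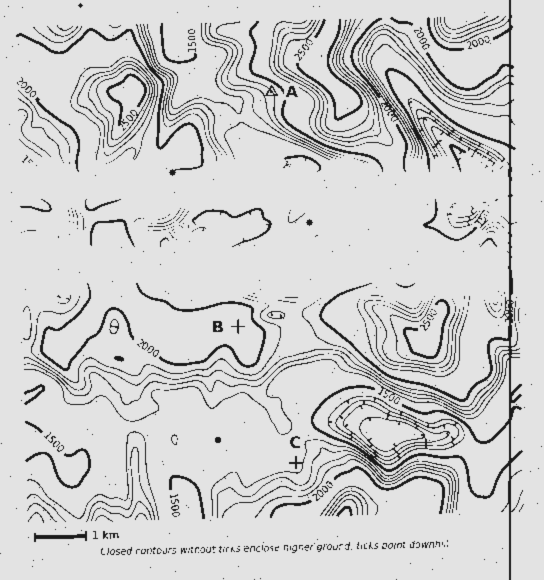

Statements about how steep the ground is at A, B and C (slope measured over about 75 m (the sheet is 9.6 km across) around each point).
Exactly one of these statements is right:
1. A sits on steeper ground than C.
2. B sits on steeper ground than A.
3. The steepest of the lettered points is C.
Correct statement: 1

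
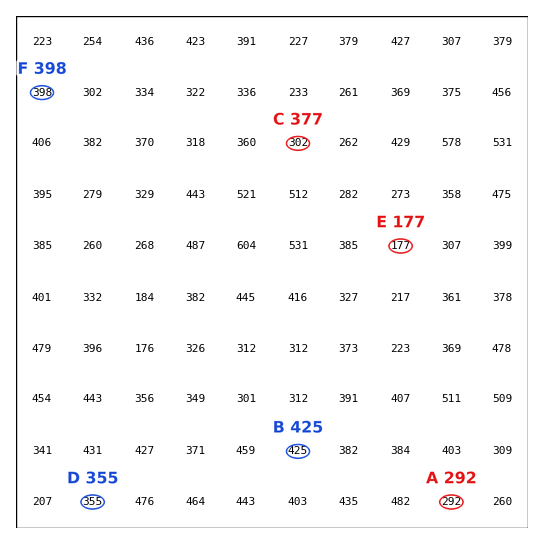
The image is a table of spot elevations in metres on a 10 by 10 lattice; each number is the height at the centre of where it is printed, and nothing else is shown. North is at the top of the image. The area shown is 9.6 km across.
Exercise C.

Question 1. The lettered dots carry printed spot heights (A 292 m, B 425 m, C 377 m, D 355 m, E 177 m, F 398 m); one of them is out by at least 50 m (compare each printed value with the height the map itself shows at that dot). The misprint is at C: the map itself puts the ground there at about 302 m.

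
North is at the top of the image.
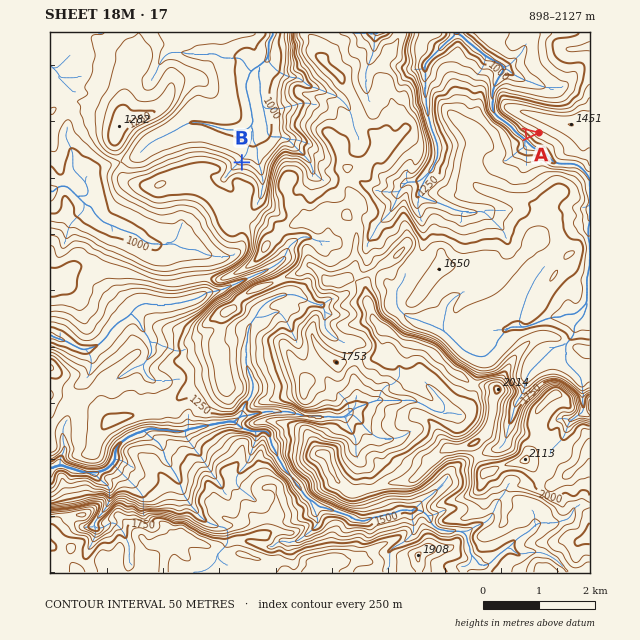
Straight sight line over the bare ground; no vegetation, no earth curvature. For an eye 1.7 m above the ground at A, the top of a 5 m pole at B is hidden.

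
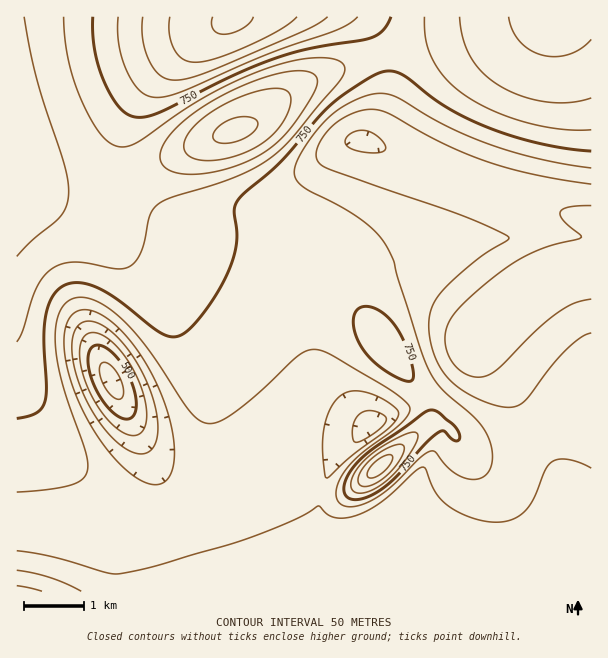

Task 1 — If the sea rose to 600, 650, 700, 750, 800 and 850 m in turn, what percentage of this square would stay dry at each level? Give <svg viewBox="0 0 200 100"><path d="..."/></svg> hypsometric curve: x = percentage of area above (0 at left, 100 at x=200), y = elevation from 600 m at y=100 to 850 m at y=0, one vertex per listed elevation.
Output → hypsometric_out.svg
<svg viewBox="0 0 200 100"><path d="M185 100l-45-20-47-20-36-20-22-20-19-20"/></svg>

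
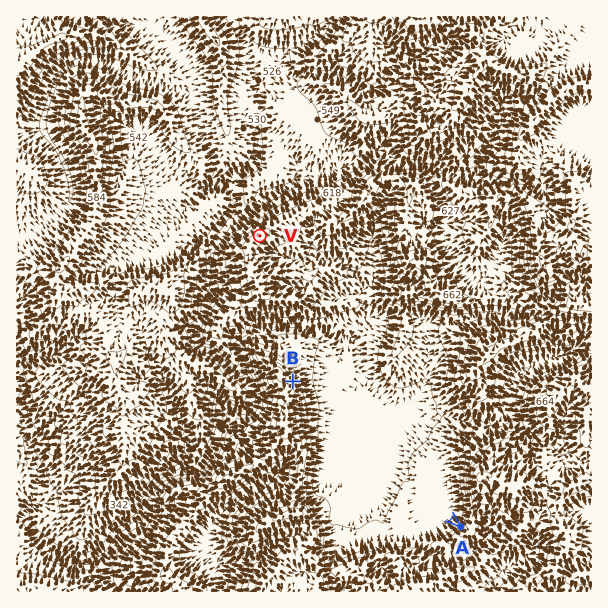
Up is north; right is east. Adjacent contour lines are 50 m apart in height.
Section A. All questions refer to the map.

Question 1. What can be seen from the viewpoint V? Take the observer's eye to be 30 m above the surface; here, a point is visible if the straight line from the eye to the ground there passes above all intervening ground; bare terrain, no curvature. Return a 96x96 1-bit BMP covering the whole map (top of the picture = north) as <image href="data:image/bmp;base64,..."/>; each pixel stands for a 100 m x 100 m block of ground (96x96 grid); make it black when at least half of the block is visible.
<image width="96" height="96" href="data:image/bmp;base64,Qk2+BAAAAAAAAD4AAAAoAAAAYAAAAGAAAAABAAEAAAAAAIAEAAATCwAAEwsAAAIAAAAAAAAA////AAAAAAAAAAAAAAAAB+AAGAAAAAAAAAAAT/wADAAAAAAAAAAAf/8ABAAAAAGAAAAO/x/gAAAAAAAAAAAH/A/4AAAAAAAAAAAH/z8AAAAAAAAAAAAH//wAAAAAAAAAAAAH//4AAAAAAAAAAAAH//+AAAAAAAAAAAAH///gAAAAAAAAAQBH///wAAAAAAAAAcAP///wAAAAAAAAAPCP///4AAAAAAAAAH+P///4AAAAAAAAAD4P///4AAAAAAAAAAAP///4AAAAAAAAAAAP///4ADAAAAAAAAAP///4EDwAAAAAAAAP///4fH4AAAAAEAAP///8/48AAAAAAAAP////+YcAAAAAAAAP////sY8AAAAAAAAP////Ew8AAAAAAAAP////Ax4AACMAAAAP////g/4AACdAAAAP////x+AAAD7AAAAP///95wAAAD6AABAP///8ZAAAAD2gABgP///8B4AAAB/AABAP///gA4AAAAfAAAAP///wA4AAAA2AAAAP///4AcAAAH+AAAIP///8AcIAAH8AAAYP/4fwAeIAAH4EAAQP/wfwAfgAAH4IAAQH/wfwAHwAAOIAAAgH/gfwADwAAO4gABgH/gf4AA4AAPxuAAAH/gf8AAAAAfh4AAAH/wf+AAAAA/h4AAAH/wf/AAAAAfh4AAAD/4f/4AAAAfD4AAAB/4f/+AAAAbD4gAAC/4/AOAAAAgDgAAADf4QAAAAAAAHgAAAAf4AAAIAAIAB8AAAAP4AAAOAAMAA8AAABP4AAAPgA+AA8AAAB/4IAADgB/AB8AH/A/84AABgB/gH8AMDAP/wAABgB/x/8AIDAP/gAAQAB/7/8AefAf/AAAwAB///+Af/4z/AAAwAA///eA///j+AABwAA///+A///j/AADwAAf///A/8/D/AADgAAf///A/9+B/AADgAAP///g//8B9AEDwAAH///wf/8B4AEDwgAD///4P98B4AGHngAD///+D9+B4ACHjgAB////D//A4ACHBgAB///////wcADfBgAB///////wcAH/BgAB//9////4EAH+BgAB//+f//P4AAD+BgAB//+H//H4AAAcBgAB//////i8AAAcjgAB7//+f//8AAA/nAAB7///P//8AAA/DAAB9//////8AAAcCAAB9//////+AAAcAAAB///////+cAAMAAAB/////////wAMAAAD/////////+AMAAAD//////////wOAAAH/////////DwHAAAH////////+HgHAAAH///////7+PAHgAAH///////h8/AHgAAH/5/////D/zgH4AAH4A////+B/jgB8AADgB//9/8A/ngB8AAAAD/f//wB/PwDwAAAAH/f/OAf/PwHAAAAAP////n/+d4OAAAAA///////4R8AAAAAB///////QR+AAAAAH////4/+R44AAAf8f////4P8f9wAAAH//////8H8fAAAAAB/5//h/8D8/w4AAAAPD//B/+B//74AAAAAP//D//A///AAAAAD//+Dn/gf/+AAAA="/>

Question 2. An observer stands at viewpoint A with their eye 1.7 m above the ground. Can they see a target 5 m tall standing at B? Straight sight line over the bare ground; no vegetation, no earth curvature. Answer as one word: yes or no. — yes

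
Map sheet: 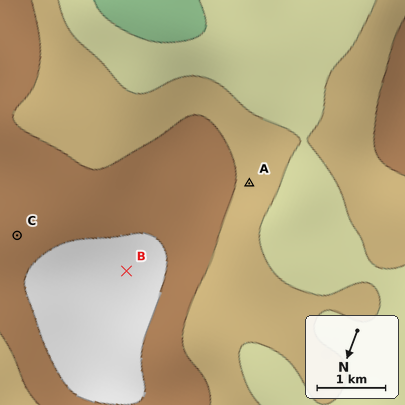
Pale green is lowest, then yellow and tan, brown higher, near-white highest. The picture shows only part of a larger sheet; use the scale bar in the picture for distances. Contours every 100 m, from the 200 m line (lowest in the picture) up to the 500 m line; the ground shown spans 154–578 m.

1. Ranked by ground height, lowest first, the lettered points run A C B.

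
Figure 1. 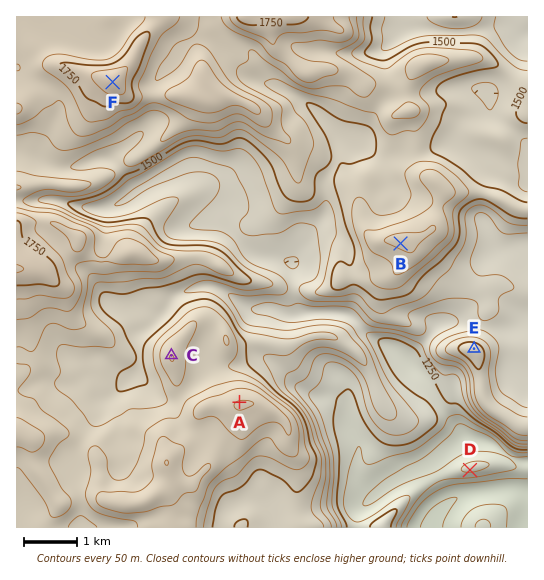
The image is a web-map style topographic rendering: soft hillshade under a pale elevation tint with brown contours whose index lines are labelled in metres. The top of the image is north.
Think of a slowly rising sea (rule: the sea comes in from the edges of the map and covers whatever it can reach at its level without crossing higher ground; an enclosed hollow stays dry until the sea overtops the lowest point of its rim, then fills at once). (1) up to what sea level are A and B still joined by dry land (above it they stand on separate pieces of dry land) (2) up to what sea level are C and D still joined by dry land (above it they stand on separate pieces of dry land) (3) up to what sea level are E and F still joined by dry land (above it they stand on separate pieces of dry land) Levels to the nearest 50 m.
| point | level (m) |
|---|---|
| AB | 1550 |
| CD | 1150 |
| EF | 1400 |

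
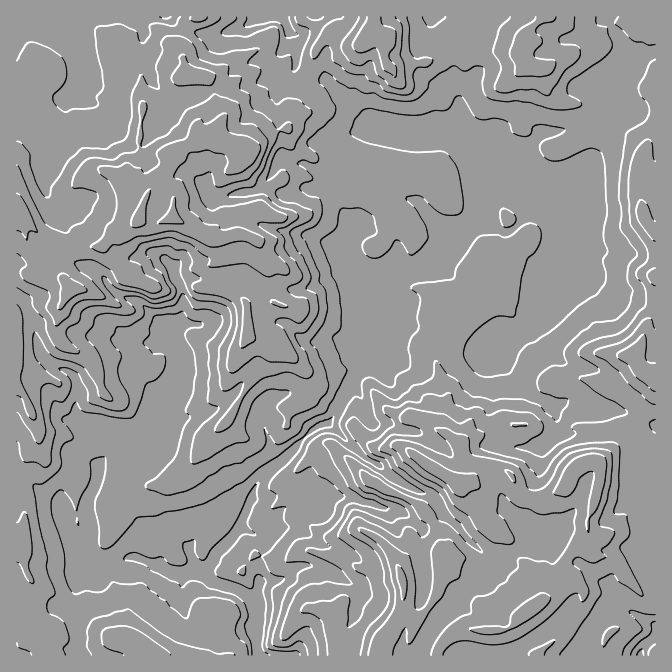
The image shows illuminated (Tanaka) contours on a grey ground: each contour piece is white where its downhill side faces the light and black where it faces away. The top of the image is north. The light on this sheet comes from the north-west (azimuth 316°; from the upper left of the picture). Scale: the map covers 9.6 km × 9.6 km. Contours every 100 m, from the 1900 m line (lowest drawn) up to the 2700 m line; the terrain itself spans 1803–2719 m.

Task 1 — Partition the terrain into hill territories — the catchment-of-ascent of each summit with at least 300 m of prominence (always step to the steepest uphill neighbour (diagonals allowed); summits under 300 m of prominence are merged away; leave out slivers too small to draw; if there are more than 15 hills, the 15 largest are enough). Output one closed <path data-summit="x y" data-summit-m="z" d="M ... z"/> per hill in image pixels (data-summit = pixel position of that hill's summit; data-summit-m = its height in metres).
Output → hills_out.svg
<path data-summit="174 218" data-summit-m="2719" d="M312 16l-296 1 1 639 240 0-3-56 5-13-1-15 6-25 0-10-20-8-3-5 10-22 3-14 7-10 17-14 37-36 12-4 6-6 15-30 23-26 0-10-5-10 3-7-1-33 11-17 15-14 3-2 17 2 16-12 20 15 13 14 3 7 0 8 15 22 11 11 12 0 6 5 31-23 12-13 10-18 5-25 0-20 5-15 0-9-4-8-15-11-19-5 3-2 0-5-5-12-11-12-8-5-16-4-18 0-2 2-20-20-13-5-30 2-53-12-34-40-16-3-16-8 0-15 3-13-3-7 8-3z"/><path data-summit="457 483" data-summit-m="2691" d="M655 51l-26 12-13 10-10 17 0 5 5 7 0 6-9 10-10 5-30 8-17 0-25 25-6 2 8 5 11 12 5 12 0 5-4 1 26 10 9 7 4 8 0 9-5 15 0 20-5 25-10 18-14 16-27 20-8-5-12 0-24-29-5-19-13-14-20-15-16 12-14-2-6 2-15 14-11 17 1 33-3 7 5 10 0 10-23 26-15 30-6 6-12 4-37 36-17 14-7 10-3 14-10 22 3 5 20 8 0 10-6 25 1 15-5 13 2 45 2 11 382 0 3-8 13-11z"/><path data-summit="367 37" data-summit-m="2574" d="M607 16l-293 0-10 16-8 3 3 5-3 15 0 15 16 8 16 3 23 29 14 13 50 10 30-2 13 5 20 20 2-2 18 0 19 4 25-25 20-2 35-10 14-13 0-6-5-7 0-5 10-17 8-6 2-10-2-9z"/>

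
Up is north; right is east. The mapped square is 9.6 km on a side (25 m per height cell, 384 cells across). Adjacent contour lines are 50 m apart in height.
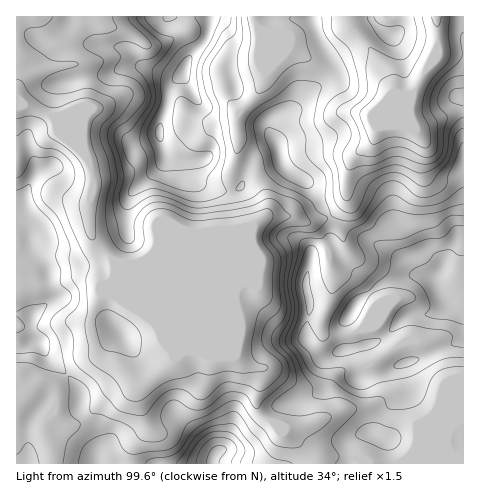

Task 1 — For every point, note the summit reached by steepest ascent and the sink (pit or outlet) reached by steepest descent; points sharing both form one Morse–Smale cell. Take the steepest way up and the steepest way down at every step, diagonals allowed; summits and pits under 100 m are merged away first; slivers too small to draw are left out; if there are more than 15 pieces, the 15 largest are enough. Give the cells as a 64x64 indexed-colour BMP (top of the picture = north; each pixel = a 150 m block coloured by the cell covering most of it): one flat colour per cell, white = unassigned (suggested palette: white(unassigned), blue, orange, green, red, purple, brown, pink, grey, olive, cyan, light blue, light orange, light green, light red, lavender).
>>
<image width="64" height="64" href="data:image/bmp;base64,Qk12CAAAAAAAAHYAAAAoAAAAQAAAAEAAAAABAAQAAAAAAAAIAAATCwAAEwsAABAAAAAAAAAA////ALR3HwAOf/8ALKAsACgn1gC9Z5QAS1aMAMJ34wB/f38AIr28AM++FwDox64AeLv/AIrfmACWmP8A1bDFABERERERERERREREREREREREREREREERESIiIiIiIiIiEREREREREREUREREREREREREREREQRERIiIiIiIiIiIRERERERERERREREREREREREREREEREREiIiIiIiIiIhERERERERERFEREREREREREREREERERESIiIiIiIiIiERERERERERERRERERERERERERBEREREREREiIiIiIiIREREREREREREURERERERERERBERERERERESIiIiIiIhEREREREREREURERERERERERBEREREREREREiIiIiIiERERERERERERRERERERERERBERERERERERESIiIiIiIRERERERERERFERERERERERBEREREREREREREiIiIiIhEREREREREREUREREREREREERERERERERERERIiIiIiEREREREREREURERERERERERBEREREREREREREiIiIiIRERERERERERFEREREREREREERERERERERERERIiIiIhERERERERERERFEREREREREQRERERERERIhERIiIiIiERERERERERERERRERERERERBEREREREREiIhEiIiIiIREREREREREREREUREREREQRERERERERESIiIiIiIiIhERERERERERERERFEREREERERERERERESIiIiIiIiIiERERERERERERERFERERBEREREREREiIiIiIiIiIiIiJmEREREREREREREUREEREREREREREiIiIiIiIiIiIiImYREREREREREREUREERERERERERESIiIiIiIiIiIiIiZhERERERERERERREERERERERERERIiIiIiIiIiIiIiJmERERERERERERFEEREREREREREREiIiIiIiIiIiIiIhERERERERERERFEERERERERERERESIiIiIiIiIiIiIiEREREREREREREUERERERERERERERIiIiIiIiIiIiIiIREREREREREREREREREREREREREREiIiIiIiIiIiIiIhERERERERERERERERERERERERERESIiIiIiIiIiIiIiERERERERERERERERERERERERERERIiIiIiIiIiIiIiIREREREREREREREREREREREREREREiIiIiIiIiIiIiIhERERERERERERERERERERERERERESIiIiIiIiIiIiIiERERERERERERERERERERERERERERIiIiIiIiIiIiIiIRERERERERERETMzEREREREREREREiIiIiIiIiIiIiIhEREREREREREREzMzMRERERERERERIiIiIiIiIiIiIiERERERERERERETMzMzMRERERERERERIiIiIiIiIiIiIRERERERERERERMzMzMzMxEREREREREiIiIiIiIiIiIhEREREREzEREREzMzMzMzMxERERERESIiIiIiIiIiIiERERERETMzMzMzMzMzMzMzMxERERERIiIiIiIiIiIiIRERERERMzMzMzMzMzMzMzMzMREREREiIiIiIiIiIiIhEREREREzMzMzMzMzMzMzMzMxEREREiIiIiIiIiIiIiERERERETMzMzMzMzMzMzMzMzEREREiIiIiIiIiIiIiIRERERERMzMzMzMzMzMzMzMzERERESIiIiIiIiIiIiIhEREREREzMzMzMzMzMzVVUzMRERESIiIiIiIiIiIiIiERERERETMzMzMzMzM1VVVTMxERESIiIiIiIiIiIiIiIRERERERMzMzMzMzM1VVVVUxEREiIiIiIiIiIiIiIiIhEREREREzMzMzMzMzVVVVVTEREiIiIiIiIiIiIiIiIiEREREREzMzMzMzMzVVVVVVURESIiIiIiIiIiIiIiIiIRERERETMzMzMzNVVVVVVVIiIRIiIiIiIiIiIiIiIiIhERERETMzMzMzM1VVVVVVUiIiIiIiIiIiIiIiIiIiIiERERETMzMzMzMzVVVVVVVSIiIiIiIiIiIiIiIiIiIiIRERETMzMzMzMzNVVVVVVVIiIiIiIiIiIiIiIiIiIiIhERETMzMzMzMzM1VVVVVVUiIiIiIiIiIiIiIiIiIiIiERERMzMzMzMzMzVVVVVVVSIiIiIiIiIiIiIiIiIiIiIREREREzMzMzMzNVVVVVVVIiIiIiIiIiIiIiIiIiIiIhERERERMzMzMzMzVVVVVVIiIiIiIiIiIiIiIiIiIiIiEREREREzMzMzMzNVVVVVIiIiIiIiIiIiIiIiIiIiIiIRERERETMzMzMzM1VVVVUiIiIiIiIiIiIiIiIiIiIiIjERERERMzMzMzMzVVVVVSIiIiIiIiIiIiIiIiIiIiIiMxEREREzMzMzMzMzVVVVIiIiIiIiIiIiIiIiIiIiIiIzMzEREzMzMzMzMzNVVVUiIiIiIiIiIiIiIiIiIiIiIjMzMzMzMzMzMzMzMzVVVSIiIiIiIiIiIiIiIiIiIiIiMzMzMzMzMzMzMzMzNVVVVVVSIiIiIiIiIiIiIiIiIiIzMzMzMzMzMzMzMzMzVVVVVVIiIiIiIiIiIiIiIiIiIjMzMzMzMzMzMzMzMzM1VVVVUiIiIiIiIiIiIiIiIiIiMzMzMzMzMzMzMzMzMzVVVVVSIiIiIiIiIiIiIiIiIiIzMzN3MzMzMzMzMzMzM1VVVSIiIiIiIiIiIiIiIiIiIjMzN3dzMzMzMzMzMzMzVVVVIiIiIiIiIiIiIiIiIiIi"/>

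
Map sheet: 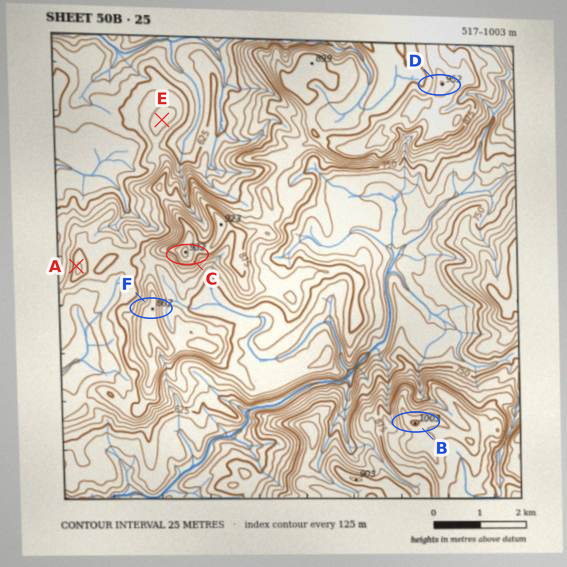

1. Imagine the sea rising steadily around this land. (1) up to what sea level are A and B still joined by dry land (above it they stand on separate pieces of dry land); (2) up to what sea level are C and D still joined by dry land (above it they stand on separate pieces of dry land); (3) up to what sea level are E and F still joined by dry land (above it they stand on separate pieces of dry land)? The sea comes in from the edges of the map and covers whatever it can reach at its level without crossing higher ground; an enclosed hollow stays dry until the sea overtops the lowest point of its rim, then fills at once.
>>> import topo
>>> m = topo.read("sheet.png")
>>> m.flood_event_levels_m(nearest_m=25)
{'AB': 700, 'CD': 800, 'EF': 650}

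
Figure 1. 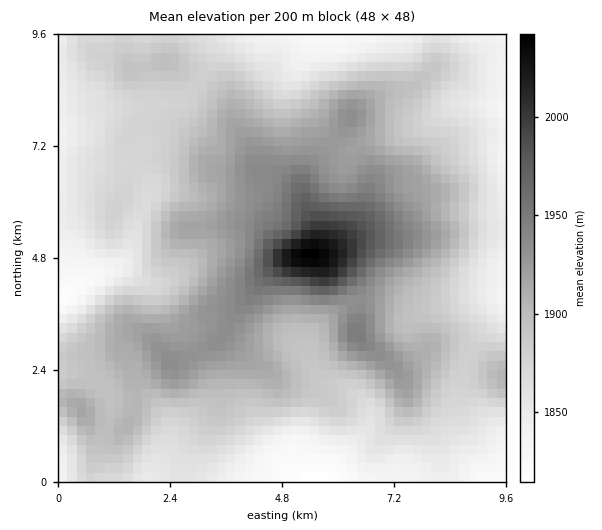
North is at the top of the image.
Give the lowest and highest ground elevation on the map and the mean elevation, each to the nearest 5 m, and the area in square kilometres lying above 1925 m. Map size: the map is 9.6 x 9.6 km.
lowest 1810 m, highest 2045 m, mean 1890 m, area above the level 16.6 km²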